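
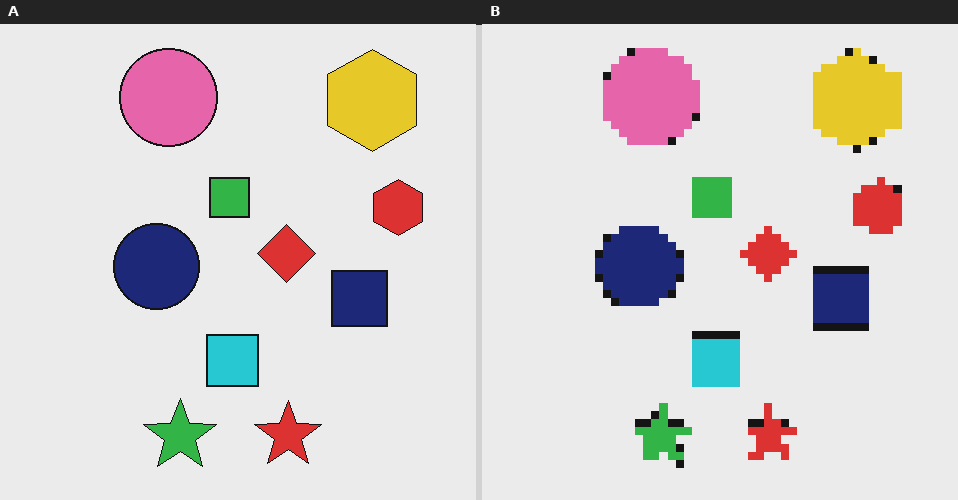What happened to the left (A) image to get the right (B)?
Pixelated into visible square blocks.

Shapes are reduced to large square blocks; fine edges and outlines are lost — a downscale-then-upscale (mosaic) effect.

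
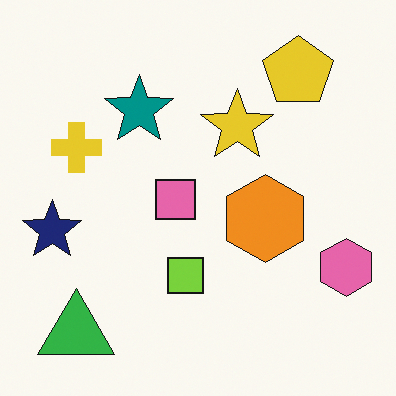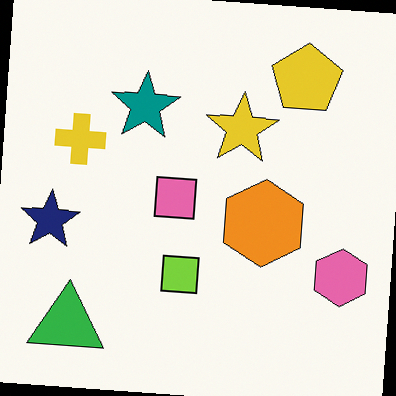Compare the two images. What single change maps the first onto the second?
The image was rotated clockwise by a few degrees.

Every shape is tilted by the same angle and the image corners show triangular fill wedges — a whole-image rotation by a non-right angle.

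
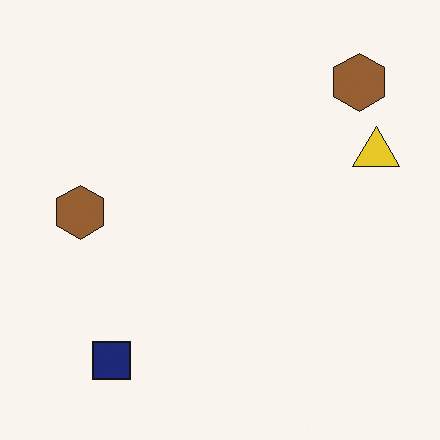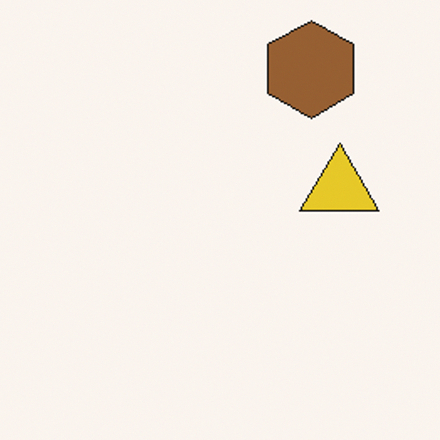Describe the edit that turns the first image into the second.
It was cropped tightly and scaled back up.

The visible shapes are larger and the field of view is narrower; shapes near the original edges may be partly or wholly outside the frame — a crop-and-rescale.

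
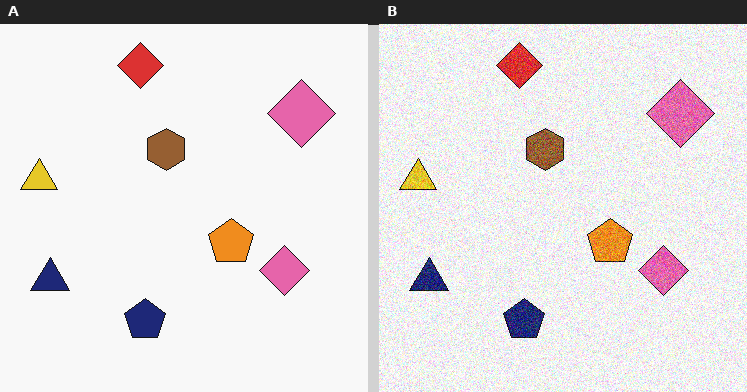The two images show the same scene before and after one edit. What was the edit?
The image was degraded with strong gaussian noise.

Random speckle covers the whole image, including the flat background.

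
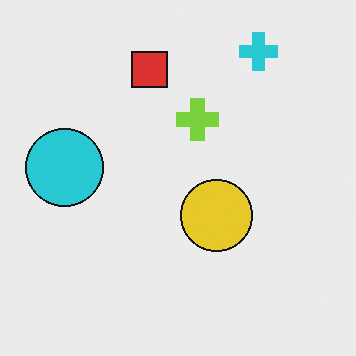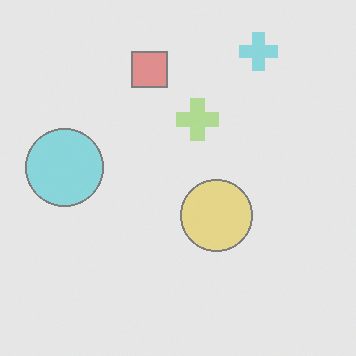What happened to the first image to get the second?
It was washed out (contrast reduced).

Tones are pushed toward mid-grey across the whole image — a global contrast change.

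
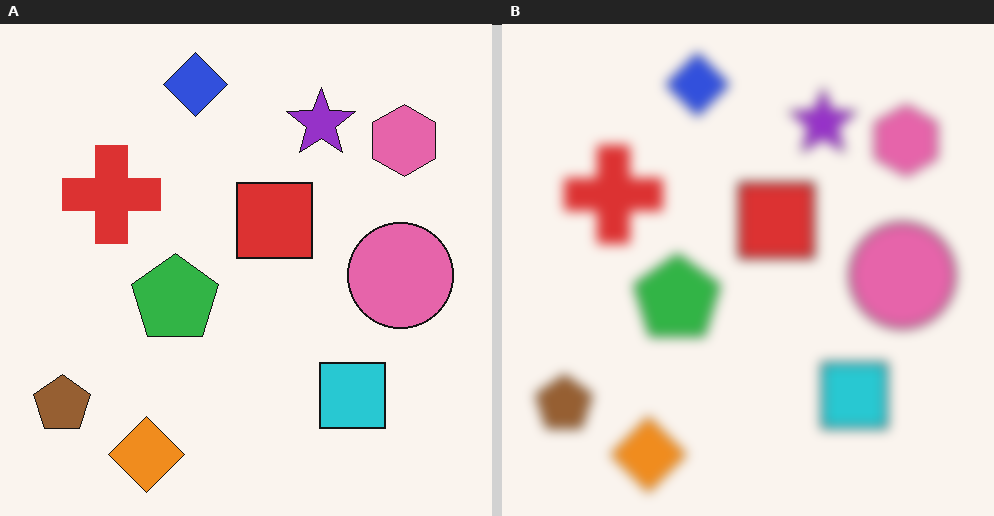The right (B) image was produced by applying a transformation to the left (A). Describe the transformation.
It was heavily blurred.

Shape edges and outlines are uniformly softened across the whole image.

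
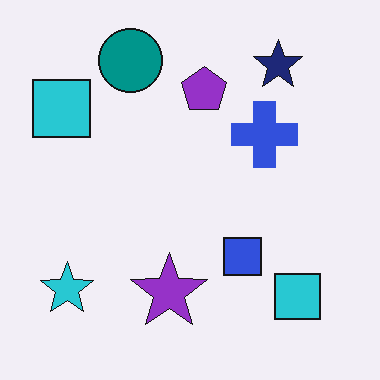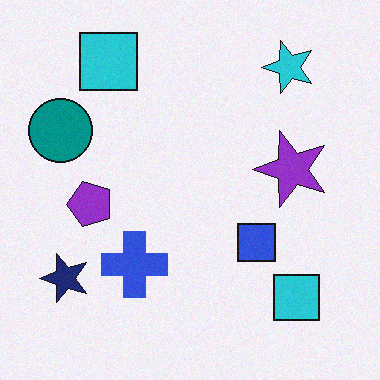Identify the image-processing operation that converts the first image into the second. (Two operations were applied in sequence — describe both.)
The image was transposed (reflected across the top-left ↔ bottom-right diagonal), then degraded with a light layer of grain.

Shapes have swapped their row and column positions — what was in the top-right is now in the bottom-left — a diagonal reflection. Random speckle covers the whole image, including the flat background.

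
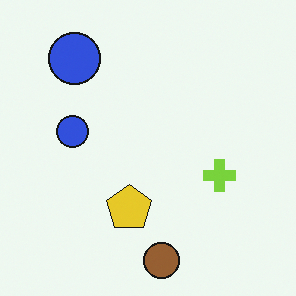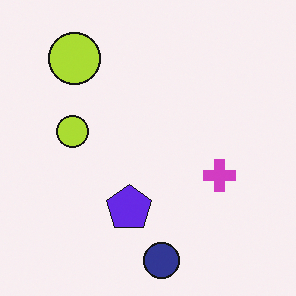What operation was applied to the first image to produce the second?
This is the original image hue-shifted through roughly half the color wheel.

Every shape's color has rotated by the same amount around the hue wheel — a uniform hue shift.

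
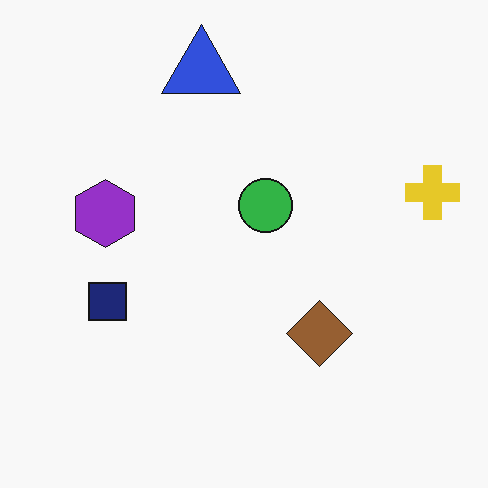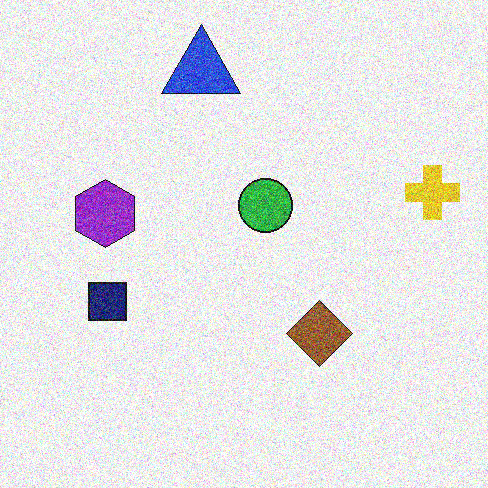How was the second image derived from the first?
It was degraded with heavy additive noise.

Random speckle covers the whole image, including the flat background.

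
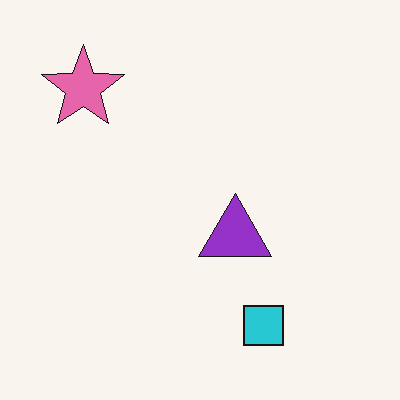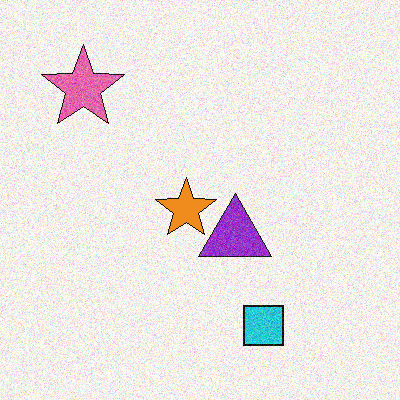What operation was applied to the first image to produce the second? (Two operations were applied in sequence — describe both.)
Degraded with visible gaussian noise, then overlaid with an additional orange star.

Random speckle covers the whole image, including the flat background. An orange star appears in the second image that is absent from the first.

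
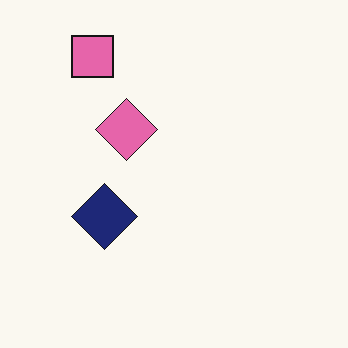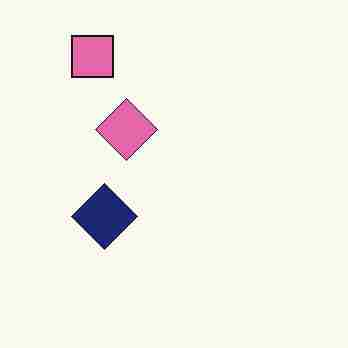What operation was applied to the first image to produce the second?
The transformation is: degraded with heavy JPEG compression.

Blocky 8×8 compression artifacts appear around shape edges and the flat background shows ringing — characteristic JPEG degradation.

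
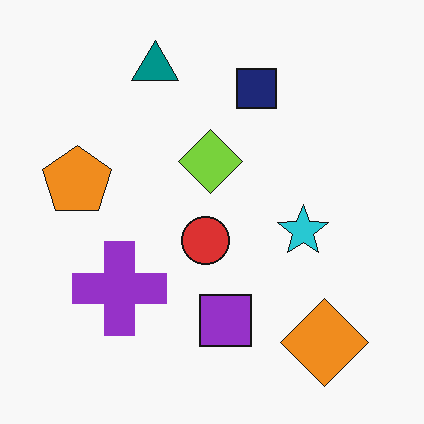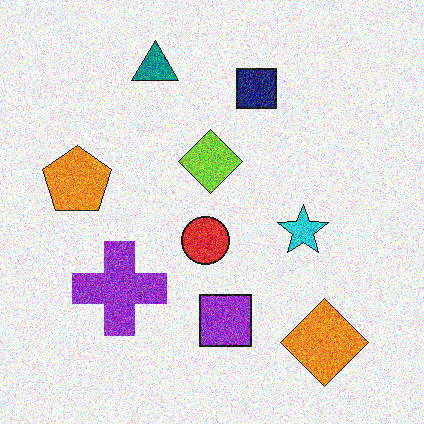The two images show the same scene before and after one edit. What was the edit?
The second image is the first degraded with strong gaussian noise.

Random speckle covers the whole image, including the flat background.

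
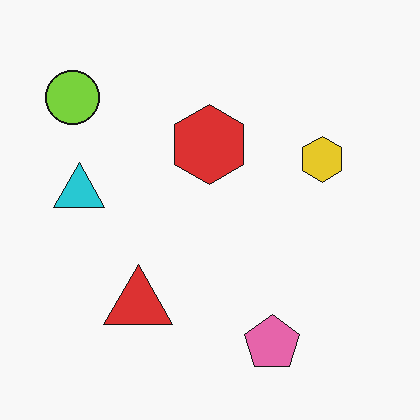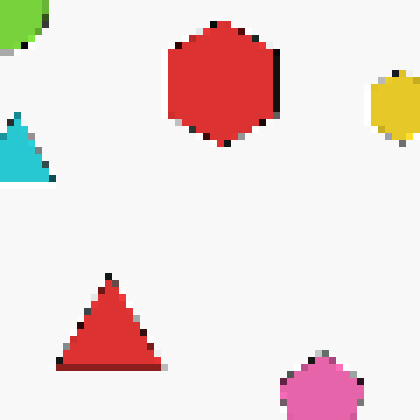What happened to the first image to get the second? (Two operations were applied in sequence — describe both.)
The transformation is: cropped to a modestly smaller region and rescaled, then moderately pixelated.

The visible shapes are larger and the field of view is narrower; shapes near the original edges may be partly or wholly outside the frame — a crop-and-rescale. Shapes are reduced to large square blocks; fine edges and outlines are lost — a downscale-then-upscale (mosaic) effect.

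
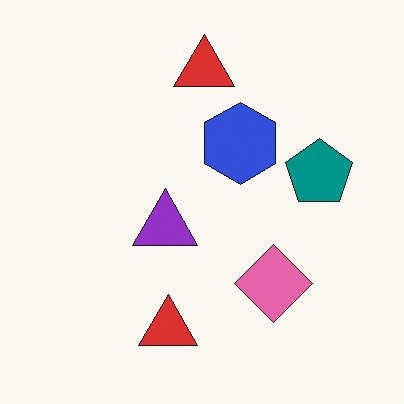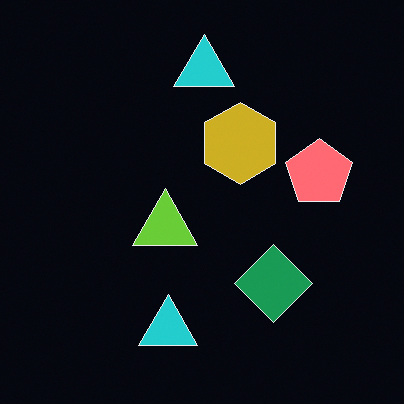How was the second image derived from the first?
It was color-inverted (negative).

The light background has become dark and every shape's color is its complement — a photographic negative.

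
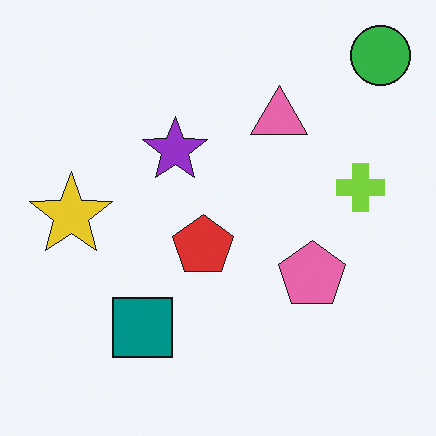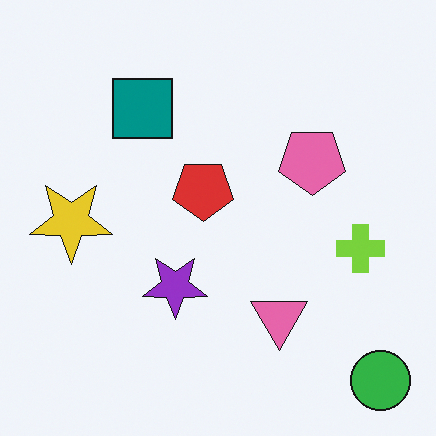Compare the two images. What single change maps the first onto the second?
It was flipped vertically (top ↔ bottom).

The green circle is in the top-right of the first image and the bottom-right of the second — shapes on opposite sides of the horizontal midline have swapped in a mirror flip.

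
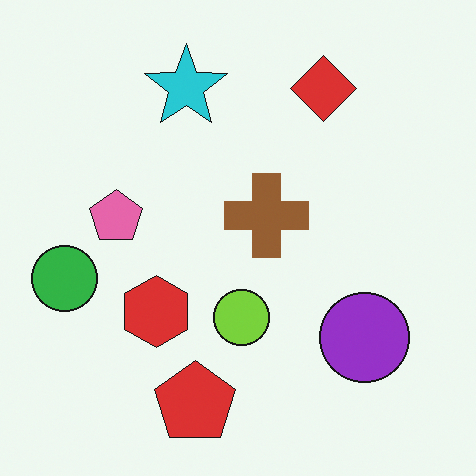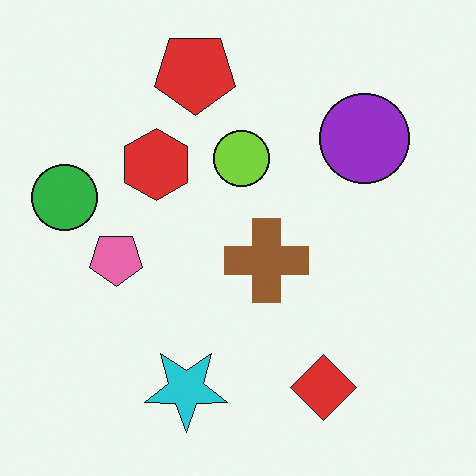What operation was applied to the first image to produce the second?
The transformation is: flipped vertically (top ↔ bottom).

The red pentagon is in the bottom of the first image and the top of the second — shapes on opposite sides of the horizontal midline have swapped in a mirror flip.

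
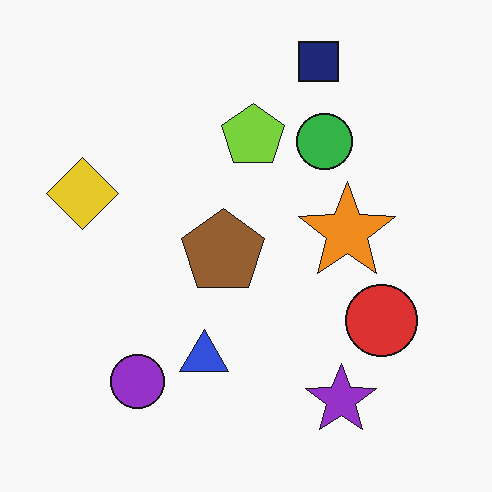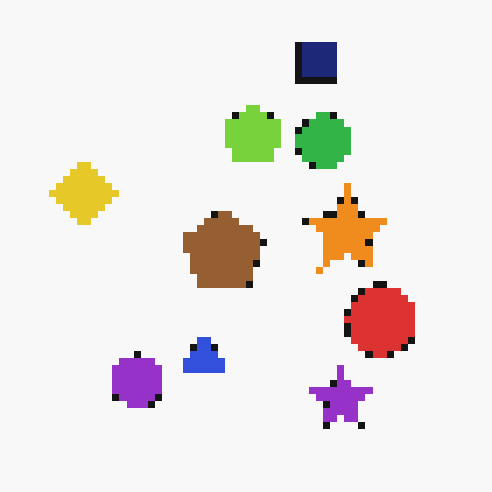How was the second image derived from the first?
The image was moderately pixelated.

Shapes are reduced to large square blocks; fine edges and outlines are lost — a downscale-then-upscale (mosaic) effect.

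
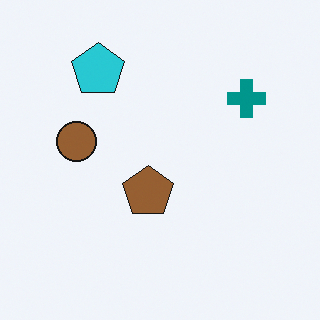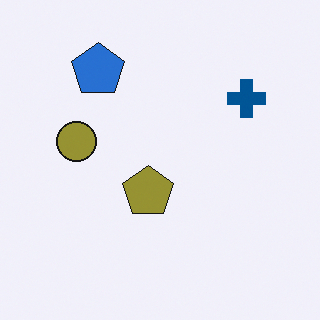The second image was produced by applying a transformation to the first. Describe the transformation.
The second image is the first hue-shifted slightly.

Every shape's color has rotated by the same amount around the hue wheel — a uniform hue shift.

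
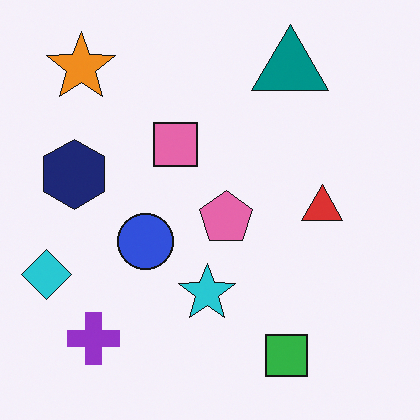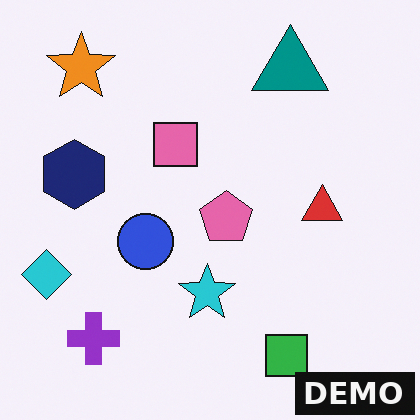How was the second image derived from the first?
It was watermarked with the text "DEMO" in the lower-right corner.

A dark label reading "DEMO" appears in the lower-right corner.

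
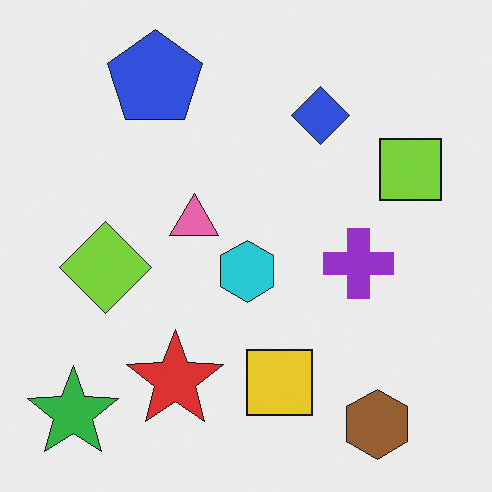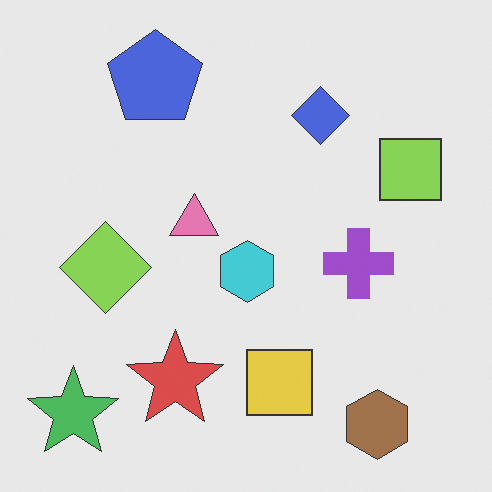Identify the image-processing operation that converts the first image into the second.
This is the original image given slightly reduced contrast.

Tones are pushed toward mid-grey across the whole image — a global contrast change.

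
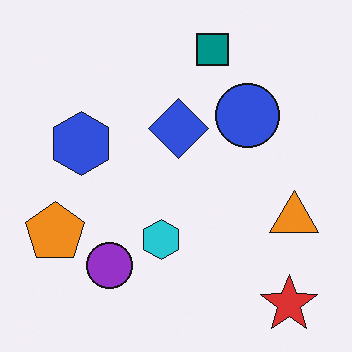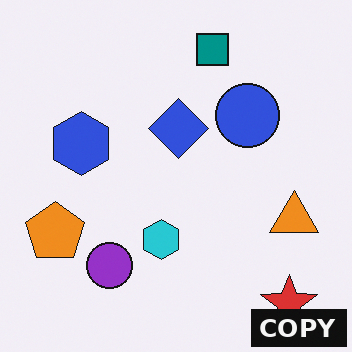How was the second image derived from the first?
It was watermarked with the text "COPY" in the lower-right corner.

A dark label reading "COPY" appears in the lower-right corner.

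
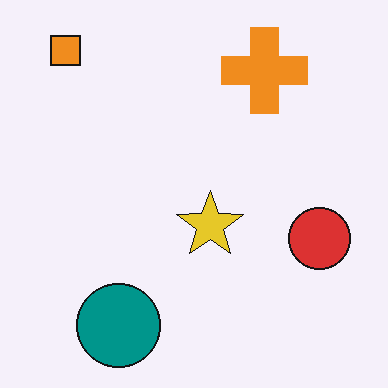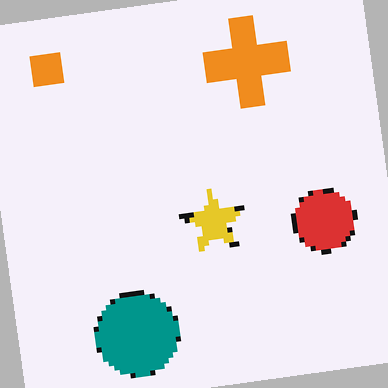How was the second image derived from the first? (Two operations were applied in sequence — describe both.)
It was mildly pixelated, then rotated counter-clockwise by a small amount.

Shapes are reduced to large square blocks; fine edges and outlines are lost — a downscale-then-upscale (mosaic) effect. Every shape is tilted by the same angle and the image corners show triangular fill wedges — a whole-image rotation by a non-right angle.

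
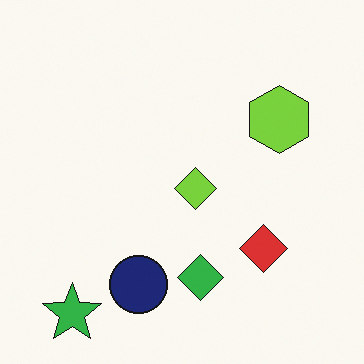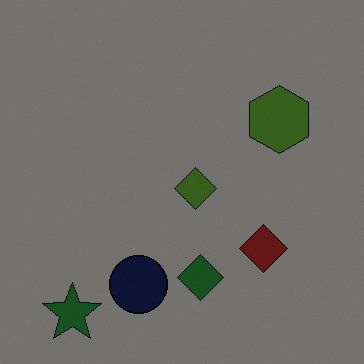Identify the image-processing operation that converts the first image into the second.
It was substantially darkened.

Every pixel — background and shapes alike — is uniformly darkened.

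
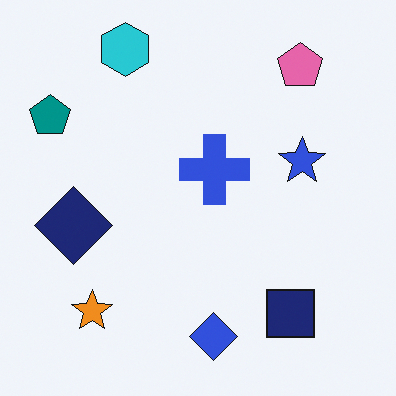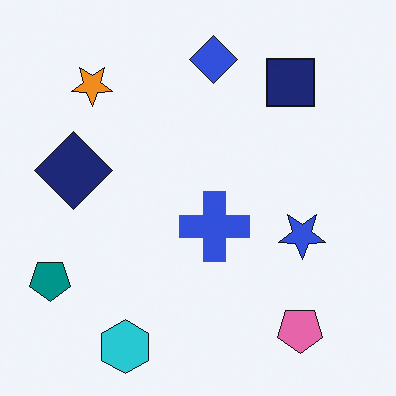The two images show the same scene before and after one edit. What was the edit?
The second image is the first flipped vertically (top ↔ bottom).

The cyan hexagon is in the top-left of the first image and the bottom-left of the second — shapes on opposite sides of the horizontal midline have swapped in a mirror flip.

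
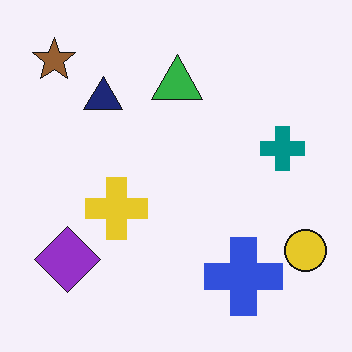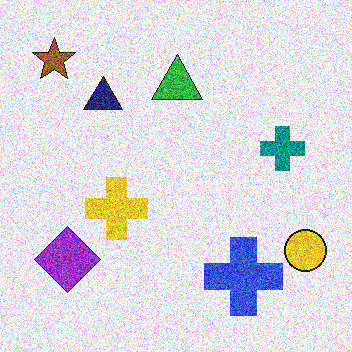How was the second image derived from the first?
Degraded with heavy additive noise.

Random speckle covers the whole image, including the flat background.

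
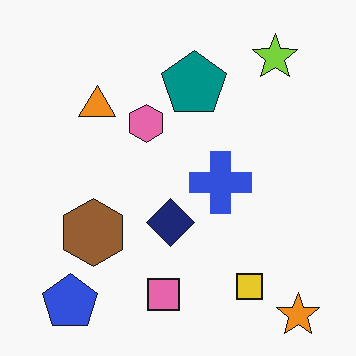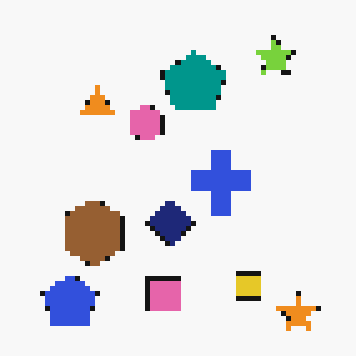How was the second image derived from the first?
This is the original image lightly pixelated (a mild mosaic effect).

Shapes are reduced to large square blocks; fine edges and outlines are lost — a downscale-then-upscale (mosaic) effect.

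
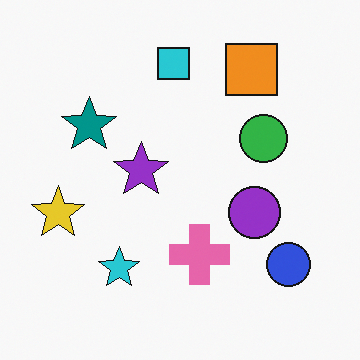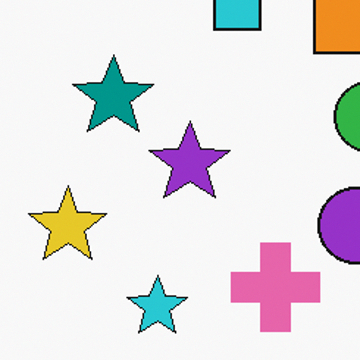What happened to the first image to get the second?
The second image is the first cropped slightly and scaled back up.

The visible shapes are larger and the field of view is narrower; shapes near the original edges may be partly or wholly outside the frame — a crop-and-rescale.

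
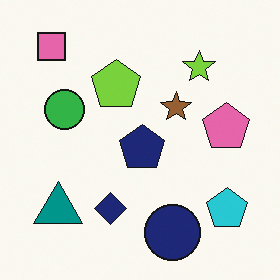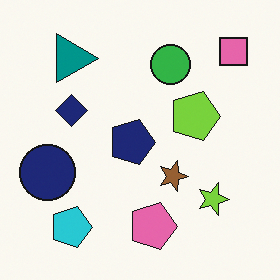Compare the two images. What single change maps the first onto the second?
Rotated 90° clockwise.

The pink square sits in the top-left of the first image and the top-right of the second — consistent with a whole-image 90° clockwise rotation.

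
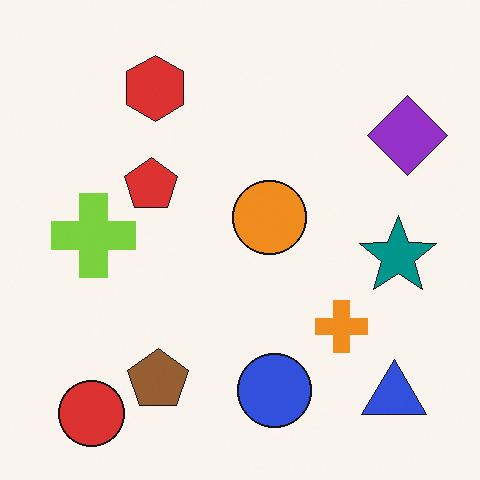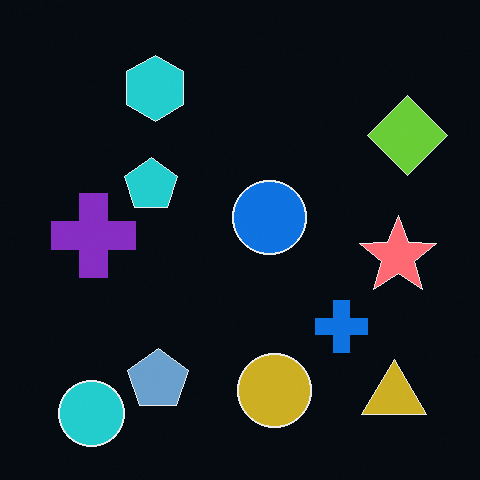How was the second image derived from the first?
The second image is the first color-inverted (negative).

The light background has become dark and every shape's color is its complement — a photographic negative.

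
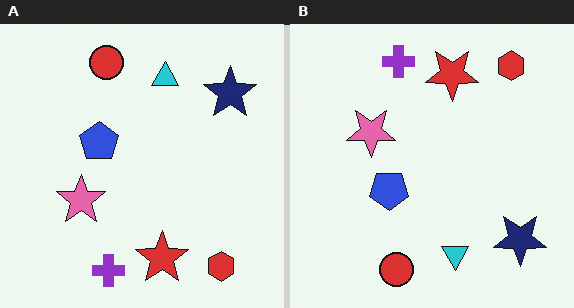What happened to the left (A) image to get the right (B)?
The transformation is: flipped vertically (top ↔ bottom).

The red circle is in the top of the left (A) image and the bottom of the right (B) — shapes on opposite sides of the horizontal midline have swapped in a mirror flip.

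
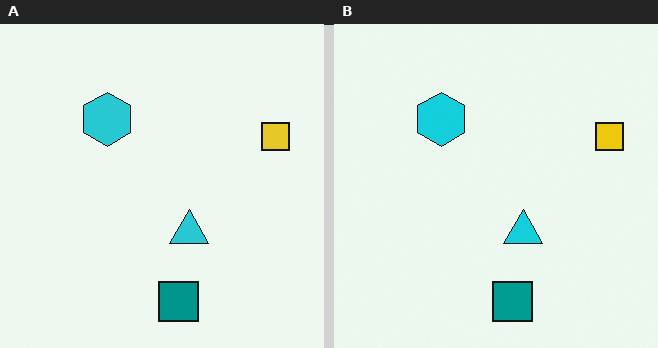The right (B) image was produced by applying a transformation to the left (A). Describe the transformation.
This is the original image slightly oversaturated.

All colors are more vivid — a global saturation change.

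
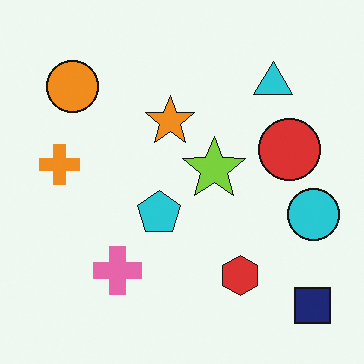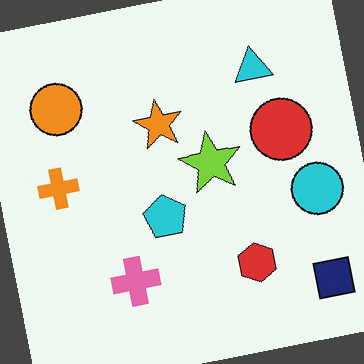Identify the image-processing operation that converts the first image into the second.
The image was rotated counter-clockwise by a slight angle.

Every shape is tilted by the same angle and the image corners show triangular fill wedges — a whole-image rotation by a non-right angle.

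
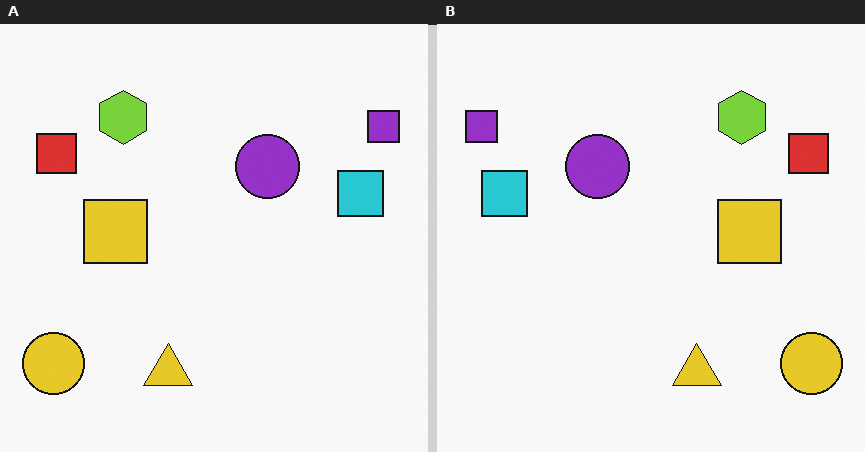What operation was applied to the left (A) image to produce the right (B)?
It was flipped horizontally (left ↔ right).

The purple square is in the top-right of the left (A) image and the top-left of the right (B) — shapes on opposite sides of the vertical midline have swapped in a mirror flip.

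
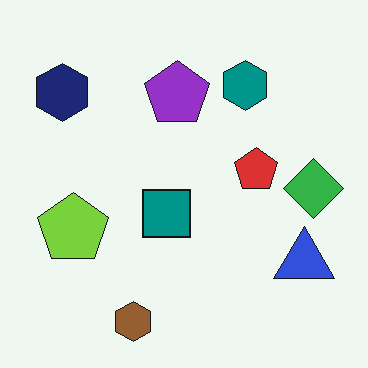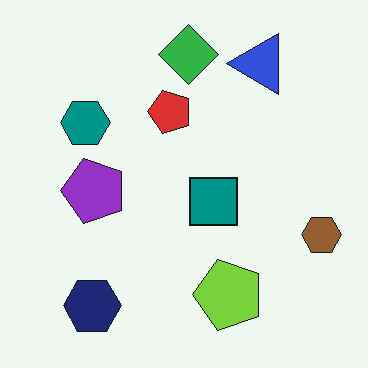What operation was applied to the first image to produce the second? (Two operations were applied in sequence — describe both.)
The image was rotated 90° counter-clockwise, then given moderate JPEG compression.

The navy hexagon sits in the top-left of the first image and the bottom-left of the second — consistent with a whole-image 90° counter-clockwise rotation. Blocky 8×8 compression artifacts appear around shape edges and the flat background shows ringing — characteristic JPEG degradation.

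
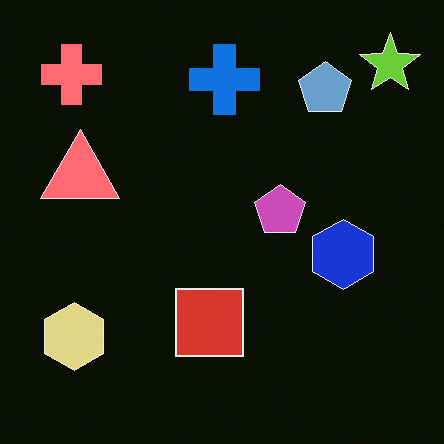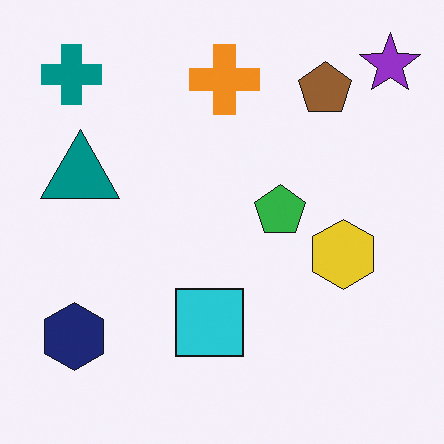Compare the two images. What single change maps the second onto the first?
The first image is the second color-inverted (negative).

The light background has become dark and every shape's color is its complement — a photographic negative.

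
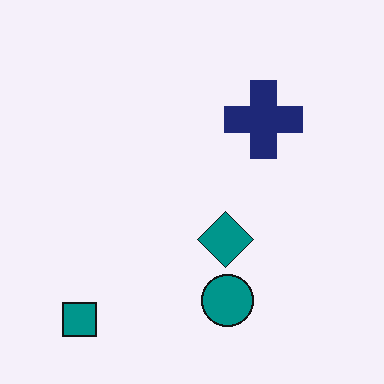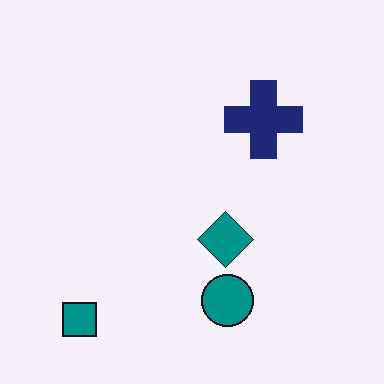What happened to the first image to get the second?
Given moderate JPEG compression.

Blocky 8×8 compression artifacts appear around shape edges and the flat background shows ringing — characteristic JPEG degradation.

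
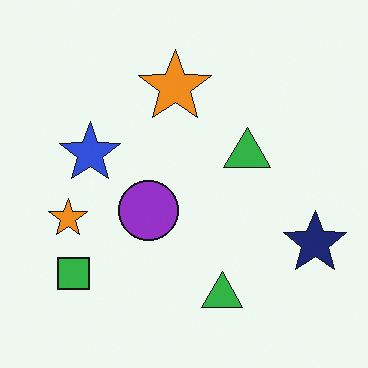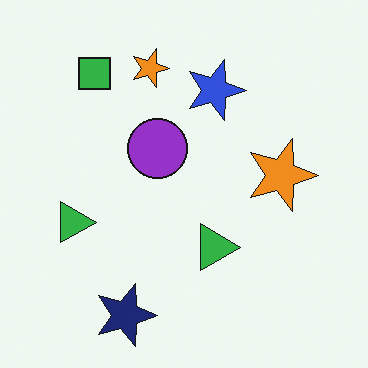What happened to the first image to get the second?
It was rotated 90° clockwise.

The navy star sits in the right of the first image and the bottom of the second — consistent with a whole-image 90° clockwise rotation.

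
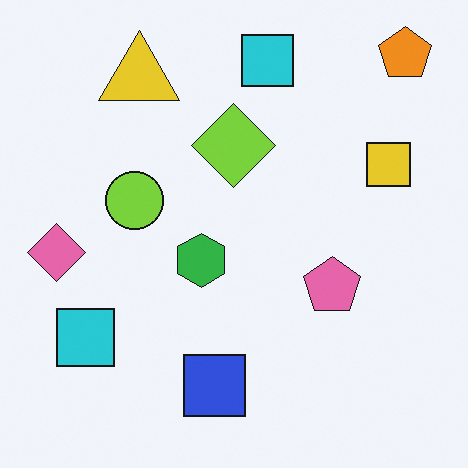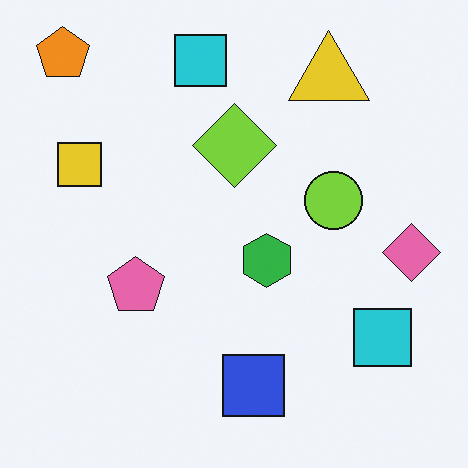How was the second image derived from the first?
The second image is the first flipped horizontally (left ↔ right).

The pink diamond is in the left of the first image and the right of the second — shapes on opposite sides of the vertical midline have swapped in a mirror flip.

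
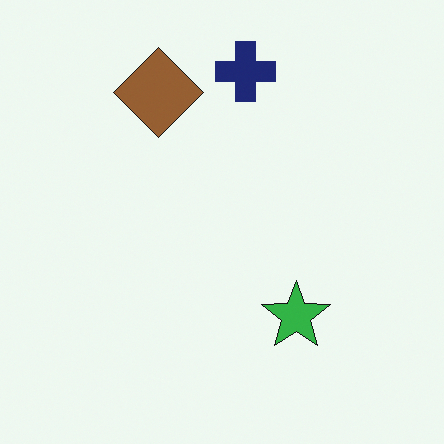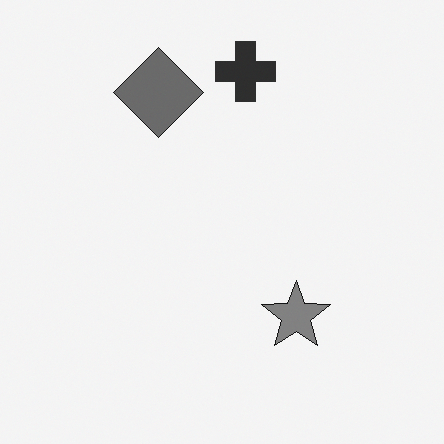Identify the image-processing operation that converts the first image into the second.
The transformation is: converted to grayscale.

All color is removed — every shape is now a shade of grey.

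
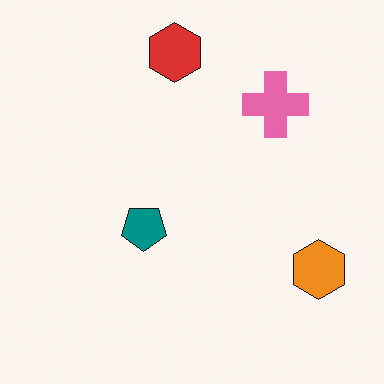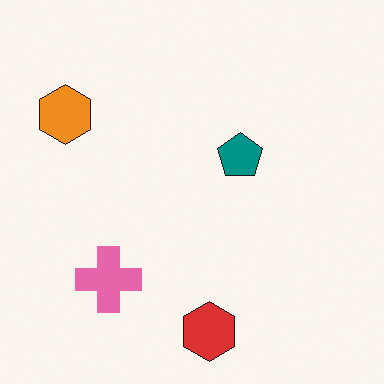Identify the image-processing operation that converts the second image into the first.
The transformation is: rotated 180°.

The orange hexagon sits in the top-left of the second image and the bottom-right of the first — consistent with a whole-image 180° rotation.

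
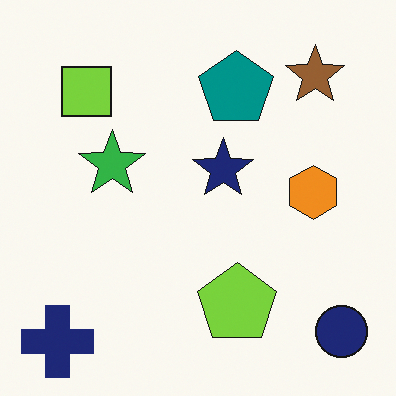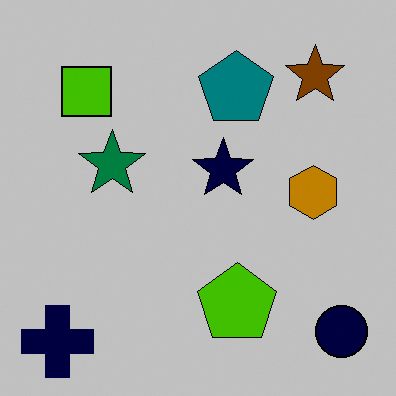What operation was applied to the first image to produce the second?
Aggressively posterized.

Each flat color has snapped to a coarser quantized level — most visibly, the near-white background has dropped to a flat grey.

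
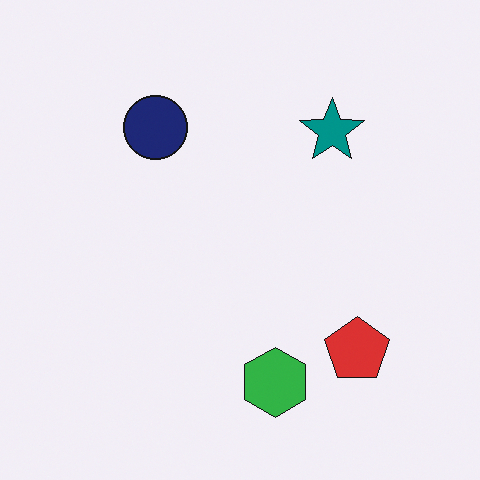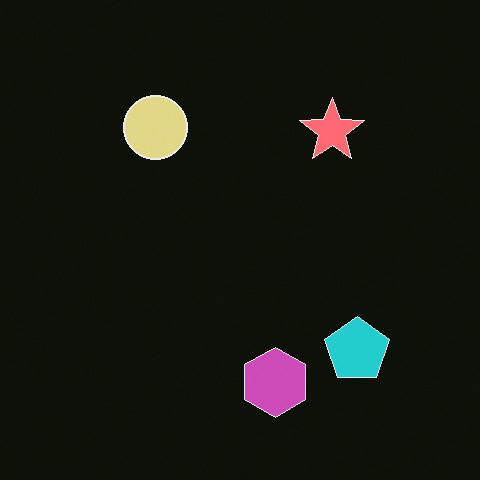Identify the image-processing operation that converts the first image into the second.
The transformation is: color-inverted (negative).

The light background has become dark and every shape's color is its complement — a photographic negative.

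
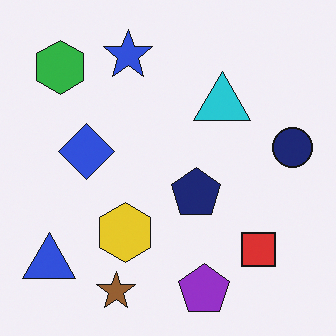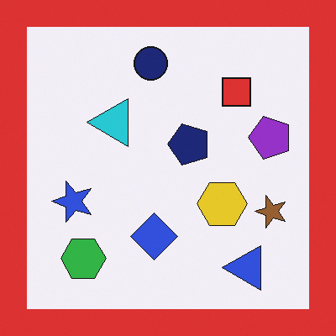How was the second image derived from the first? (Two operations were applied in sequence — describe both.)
The transformation is: rotated 90° counter-clockwise, then framed with a red border.

The blue triangle sits in the bottom-left of the first image and the bottom-right of the second — consistent with a whole-image 90° counter-clockwise rotation. A solid red frame runs around the edge of the second image, with the content slightly shrunk inside it.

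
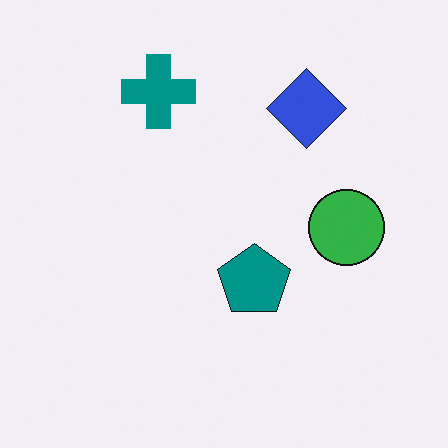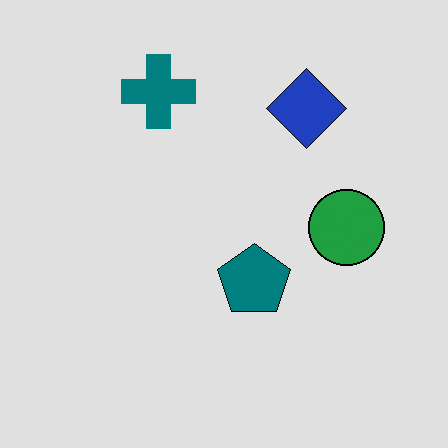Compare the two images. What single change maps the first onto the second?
The second image is the first moderately posterized.

Each flat color has snapped to a coarser quantized level — most visibly, the near-white background has dropped to a flat grey.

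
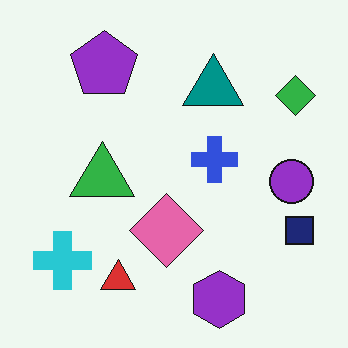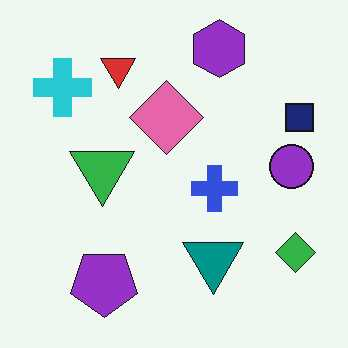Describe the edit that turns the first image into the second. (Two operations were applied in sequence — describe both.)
Flipped vertically (top ↔ bottom), then JPEG-compressed with visible artifacts.

The purple hexagon is in the bottom of the first image and the top of the second — shapes on opposite sides of the horizontal midline have swapped in a mirror flip. Blocky 8×8 compression artifacts appear around shape edges and the flat background shows ringing — characteristic JPEG degradation.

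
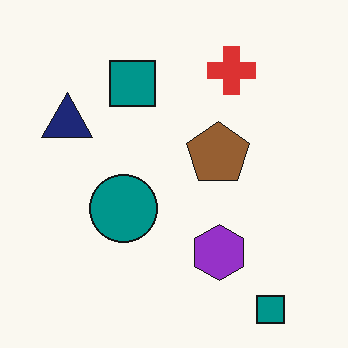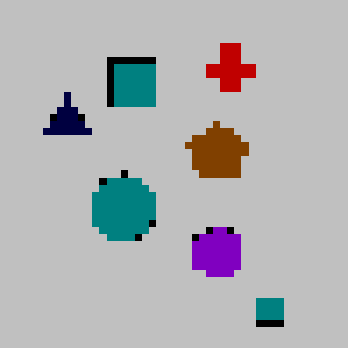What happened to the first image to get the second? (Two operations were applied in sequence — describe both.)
The second image is the first moderately pixelated, then aggressively posterized.

Shapes are reduced to large square blocks; fine edges and outlines are lost — a downscale-then-upscale (mosaic) effect. Each flat color has snapped to a coarser quantized level — most visibly, the near-white background has dropped to a flat grey.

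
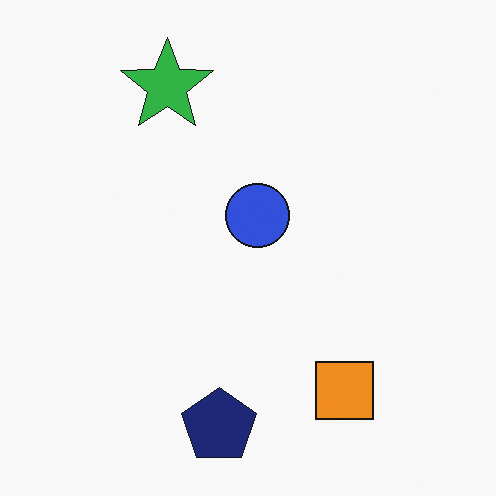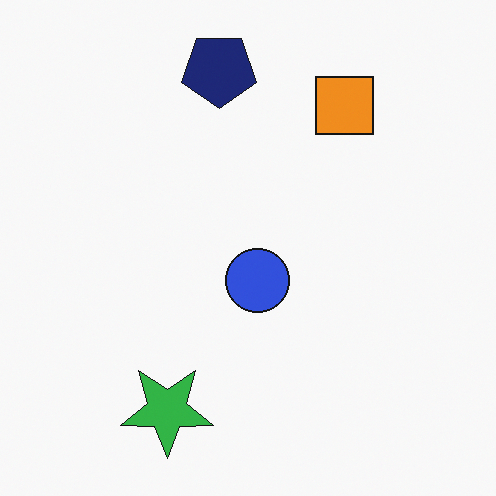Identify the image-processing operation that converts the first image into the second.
The transformation is: flipped vertically (top ↔ bottom).

The navy pentagon is in the bottom of the first image and the top of the second — shapes on opposite sides of the horizontal midline have swapped in a mirror flip.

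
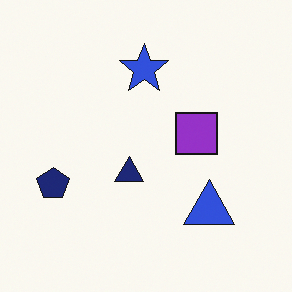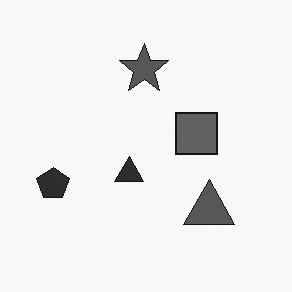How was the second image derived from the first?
It was converted to grayscale.

All color is removed — every shape is now a shade of grey.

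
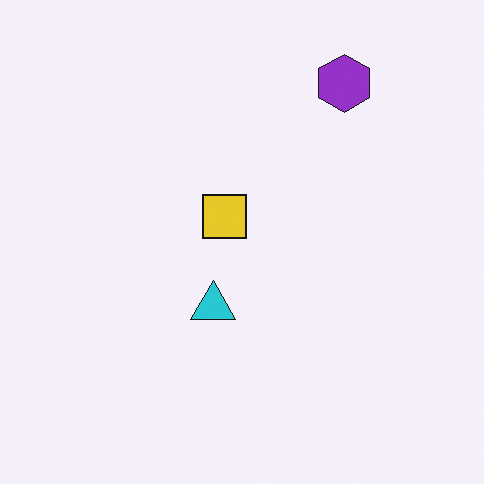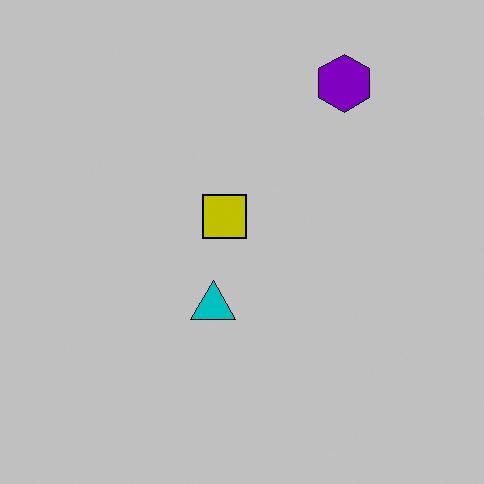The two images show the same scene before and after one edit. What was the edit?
The transformation is: heavily posterized to just a handful of flat colors.

Each flat color has snapped to a coarser quantized level — most visibly, the near-white background has dropped to a flat grey.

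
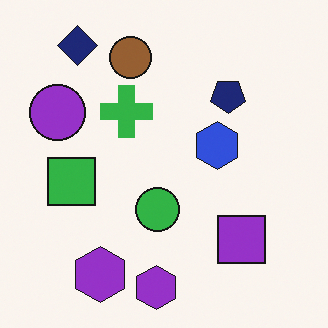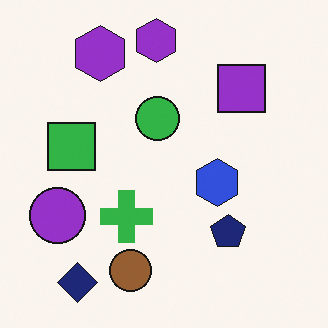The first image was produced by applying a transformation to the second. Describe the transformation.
It was flipped vertically (top ↔ bottom).

The navy diamond is in the bottom-left of the second image and the top-left of the first — shapes on opposite sides of the horizontal midline have swapped in a mirror flip.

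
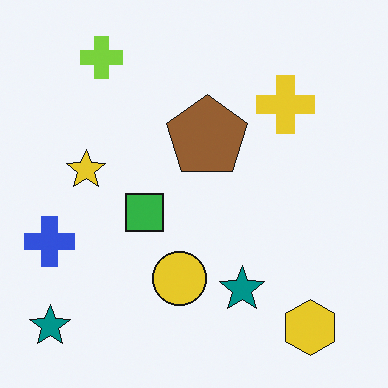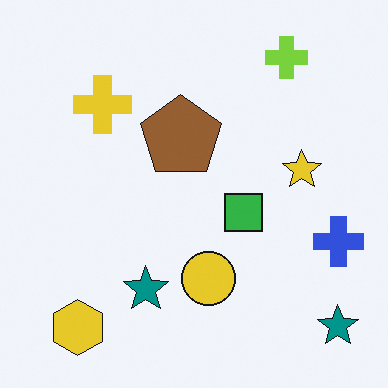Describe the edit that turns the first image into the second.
The image was flipped horizontally (left ↔ right).

The blue cross is in the left of the first image and the right of the second — shapes on opposite sides of the vertical midline have swapped in a mirror flip.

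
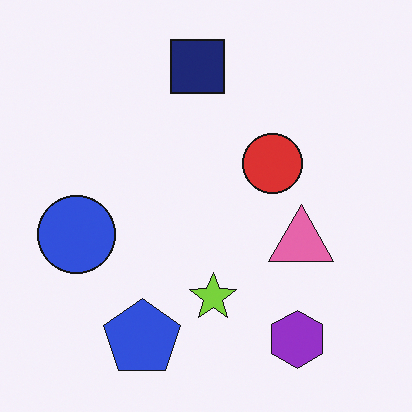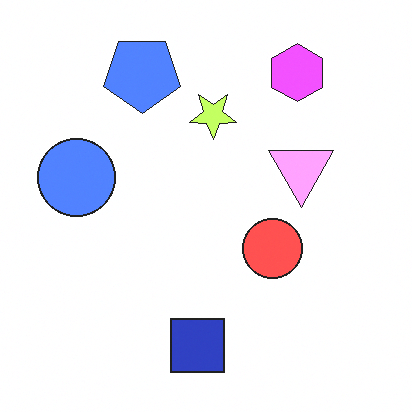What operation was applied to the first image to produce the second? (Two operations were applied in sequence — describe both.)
This is the original image flipped vertically (top ↔ bottom), then substantially brightened.

The navy square is in the top of the first image and the bottom of the second — shapes on opposite sides of the horizontal midline have swapped in a mirror flip. Every pixel — background and shapes alike — is uniformly brightened.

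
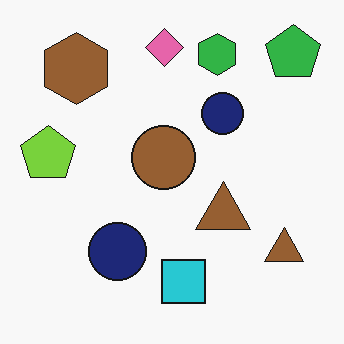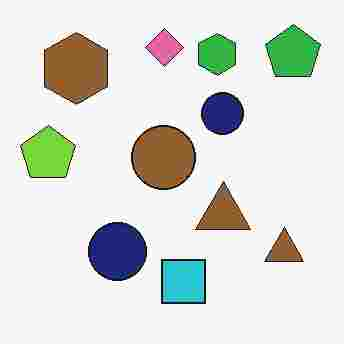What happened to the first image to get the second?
The second image is the first degraded with heavy JPEG compression.

Blocky 8×8 compression artifacts appear around shape edges and the flat background shows ringing — characteristic JPEG degradation.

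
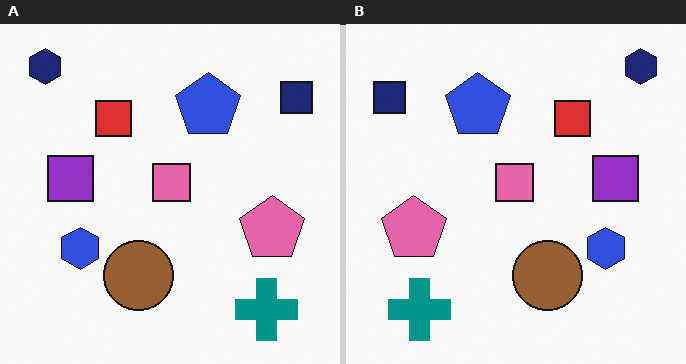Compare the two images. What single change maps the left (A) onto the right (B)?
The image was flipped horizontally (left ↔ right).

The navy square is in the top-right of the left (A) image and the top-left of the right (B) — shapes on opposite sides of the vertical midline have swapped in a mirror flip.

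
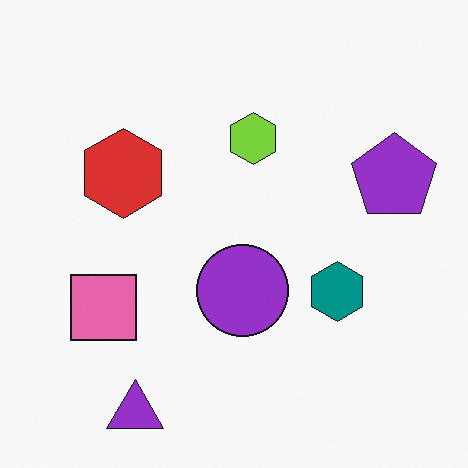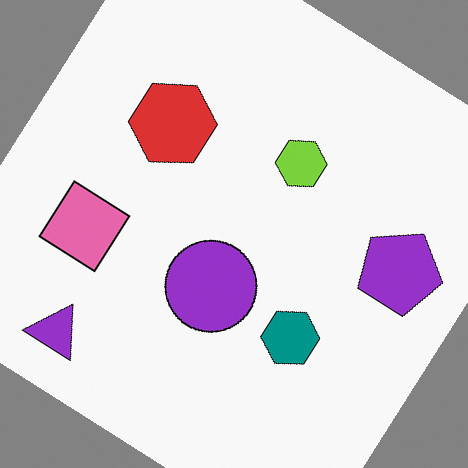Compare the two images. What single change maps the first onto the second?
This is the original image rotated clockwise by a large amount — several tens of degrees.

Every shape is tilted by the same angle and the image corners show triangular fill wedges — a whole-image rotation by a non-right angle.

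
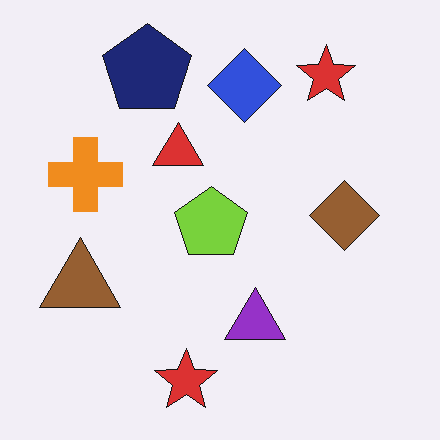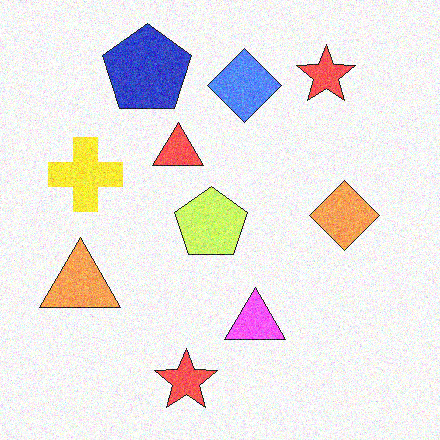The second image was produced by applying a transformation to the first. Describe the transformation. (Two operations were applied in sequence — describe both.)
It was noticeably brightened, then degraded with visible gaussian noise.

Every pixel — background and shapes alike — is uniformly brightened. Random speckle covers the whole image, including the flat background.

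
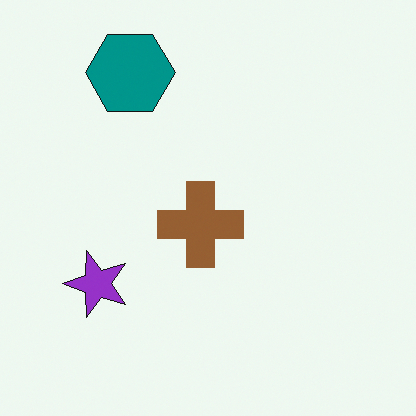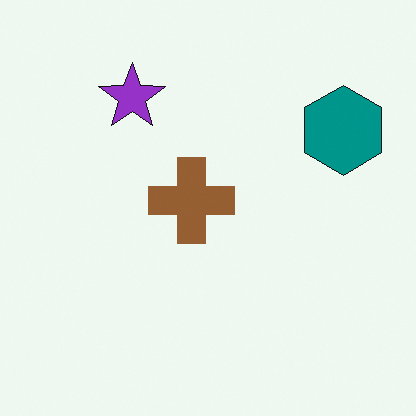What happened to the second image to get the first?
The first image is the second rotated 90° counter-clockwise.

The teal hexagon sits in the top-right of the second image and the top-left of the first — consistent with a whole-image 90° counter-clockwise rotation.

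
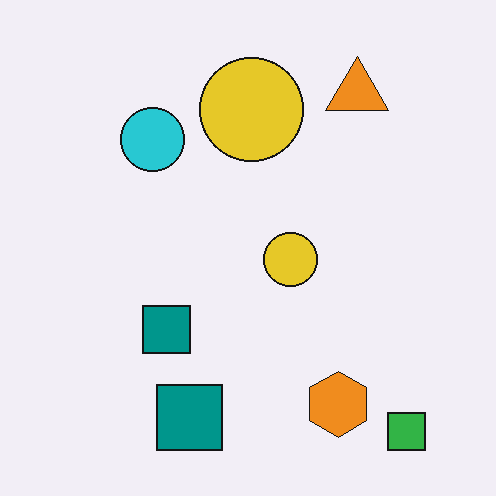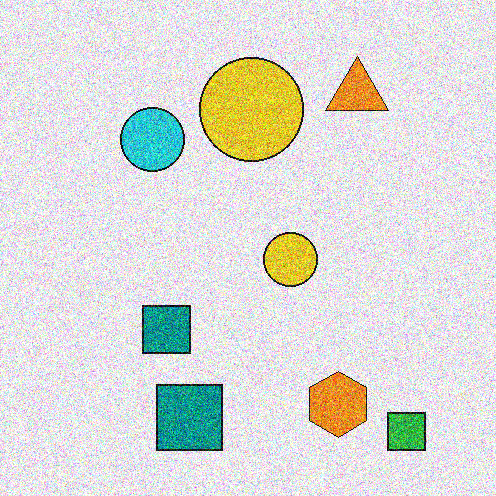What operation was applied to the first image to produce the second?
This is the original image degraded with a thick layer of grain.

Random speckle covers the whole image, including the flat background.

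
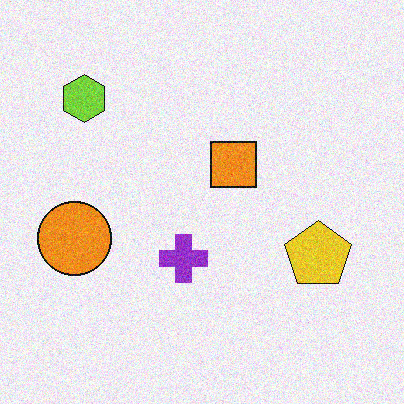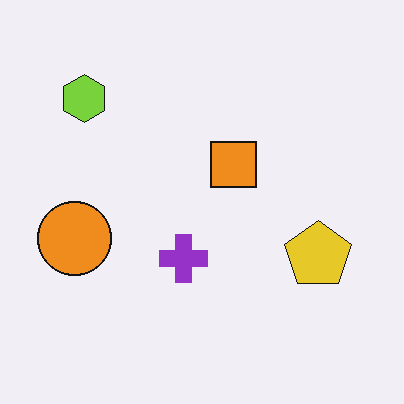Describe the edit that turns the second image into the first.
The image was degraded with moderate additive noise.

Random speckle covers the whole image, including the flat background.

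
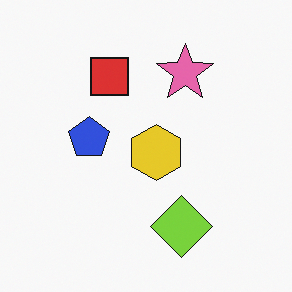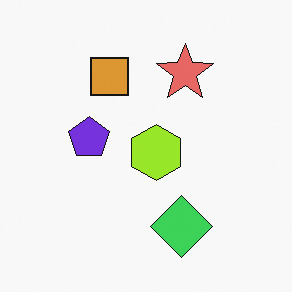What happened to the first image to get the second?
This is the original image hue-shifted by a small amount.

Every shape's color has rotated by the same amount around the hue wheel — a uniform hue shift.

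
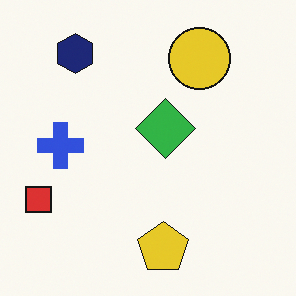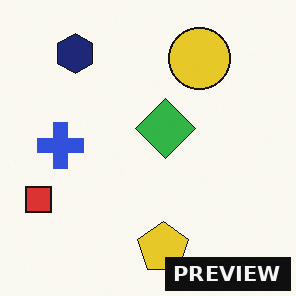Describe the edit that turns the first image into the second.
Watermarked with the text "PREVIEW" in the lower-right corner.

A dark label reading "PREVIEW" appears in the lower-right corner.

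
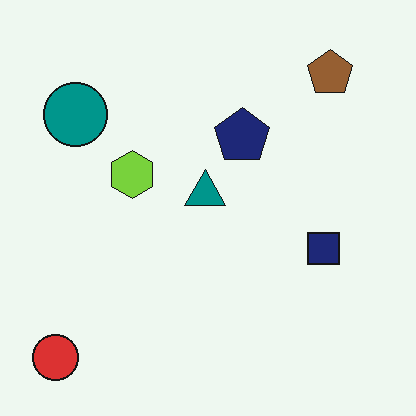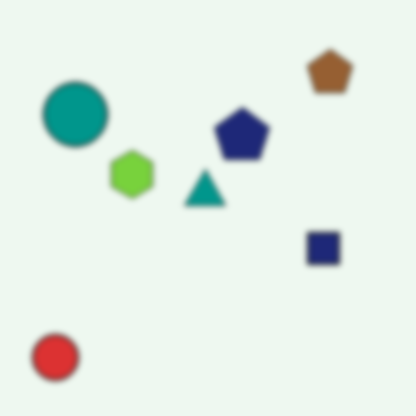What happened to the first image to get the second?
The transformation is: noticeably gaussian-blurred.

Shape edges and outlines are uniformly softened across the whole image.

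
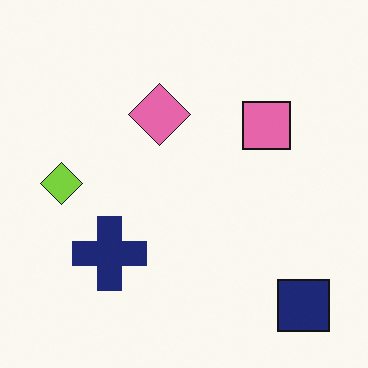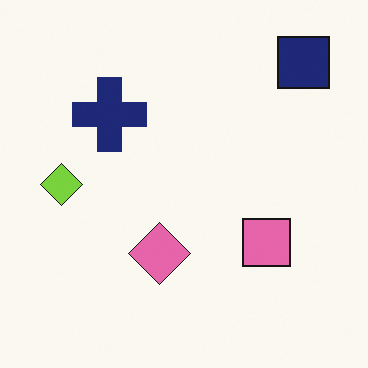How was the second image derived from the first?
The transformation is: flipped vertically (top ↔ bottom).

The navy square is in the bottom-right of the first image and the top-right of the second — shapes on opposite sides of the horizontal midline have swapped in a mirror flip.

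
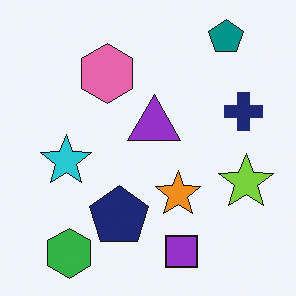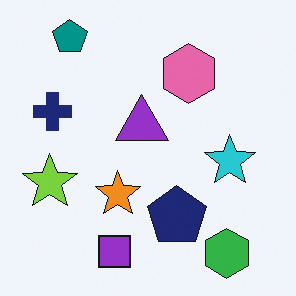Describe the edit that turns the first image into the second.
This is the original image flipped horizontally (left ↔ right).

The lime star is in the right of the first image and the left of the second — shapes on opposite sides of the vertical midline have swapped in a mirror flip.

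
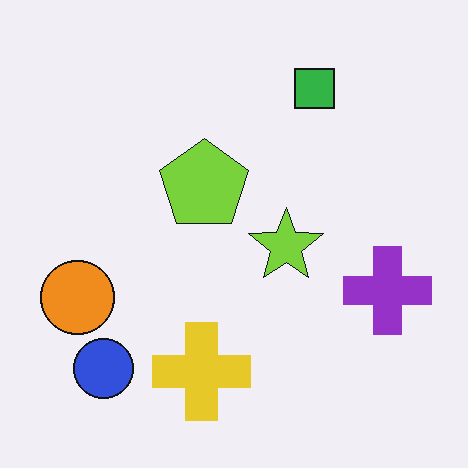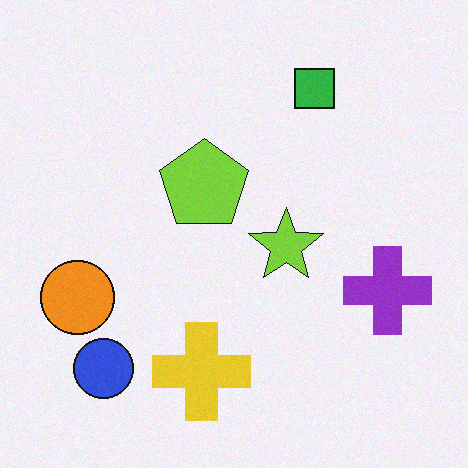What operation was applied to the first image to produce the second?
Degraded with light additive noise.

Random speckle covers the whole image, including the flat background.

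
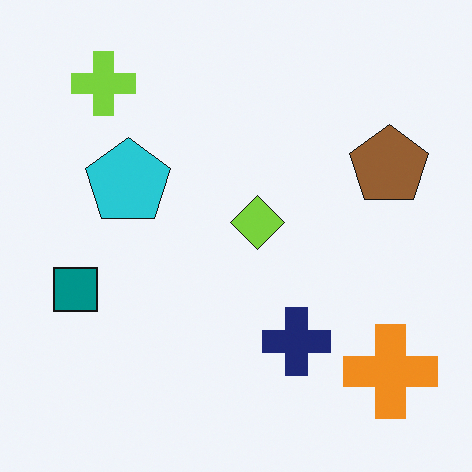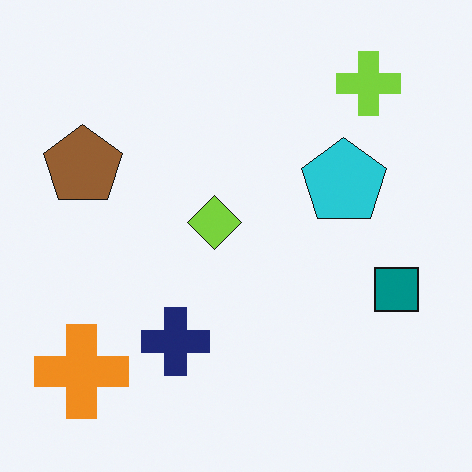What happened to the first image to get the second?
The transformation is: flipped horizontally (left ↔ right).

The teal square is in the left of the first image and the right of the second — shapes on opposite sides of the vertical midline have swapped in a mirror flip.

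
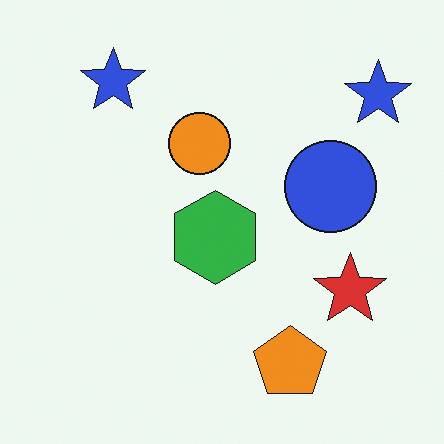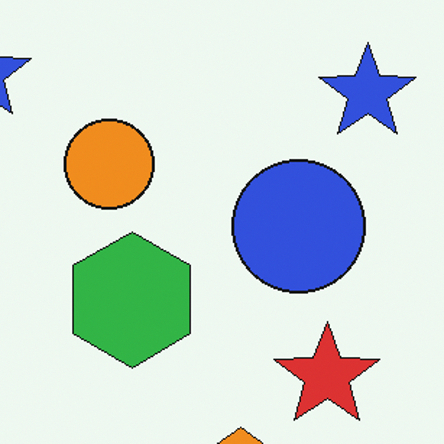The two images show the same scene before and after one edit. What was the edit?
This is the original image cropped slightly and scaled back up.

The visible shapes are larger and the field of view is narrower; shapes near the original edges may be partly or wholly outside the frame — a crop-and-rescale.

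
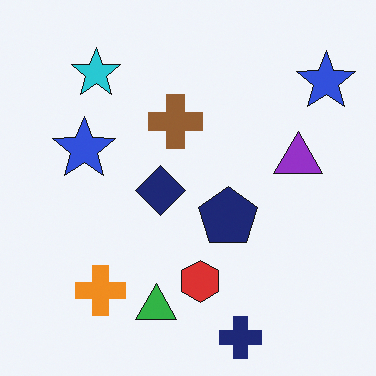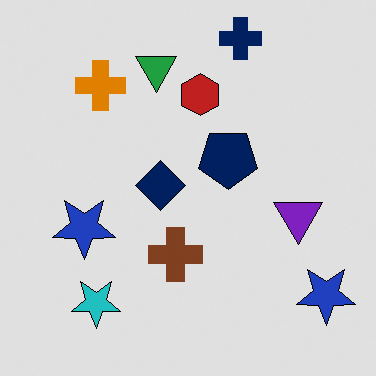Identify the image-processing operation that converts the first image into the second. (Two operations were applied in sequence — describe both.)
It was flipped vertically (top ↔ bottom), then moderately posterized.

The navy cross is in the bottom of the first image and the top of the second — shapes on opposite sides of the horizontal midline have swapped in a mirror flip. Each flat color has snapped to a coarser quantized level — most visibly, the near-white background has dropped to a flat grey.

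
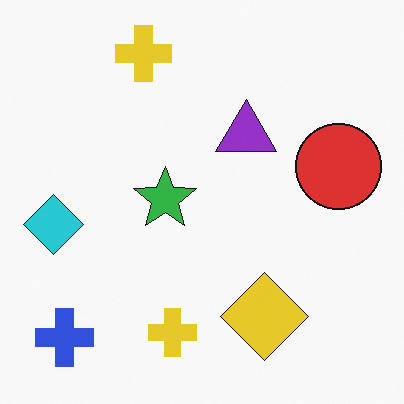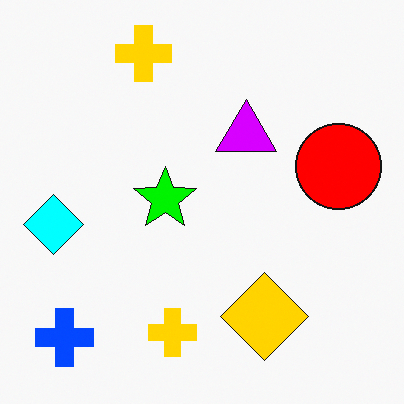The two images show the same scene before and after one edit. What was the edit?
Heavily oversaturated.

All colors are more vivid — a global saturation change.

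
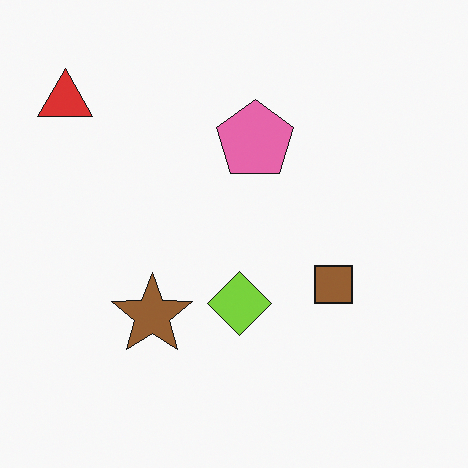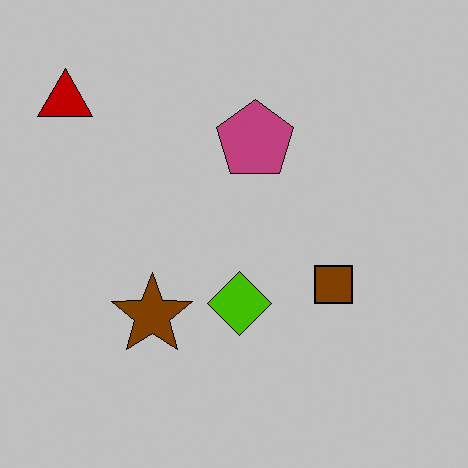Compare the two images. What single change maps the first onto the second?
The transformation is: aggressively posterized.

Each flat color has snapped to a coarser quantized level — most visibly, the near-white background has dropped to a flat grey.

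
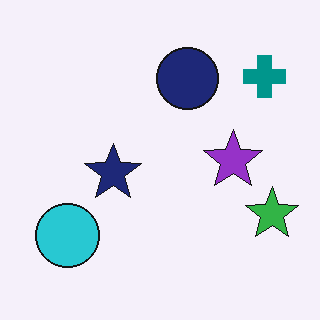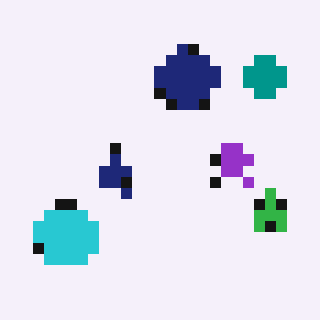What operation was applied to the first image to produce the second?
This is the original image coarsely pixelated.

Shapes are reduced to large square blocks; fine edges and outlines are lost — a downscale-then-upscale (mosaic) effect.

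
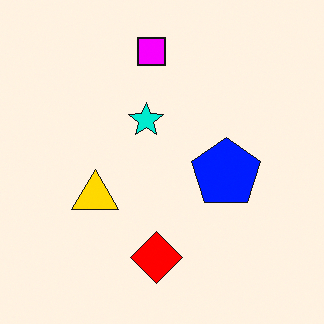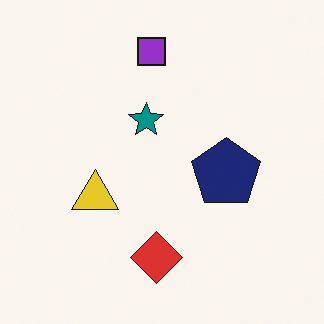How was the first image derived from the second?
The image was made much more vivid (saturation change).

All colors are more vivid — a global saturation change.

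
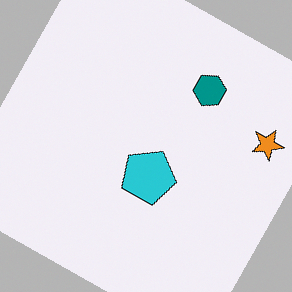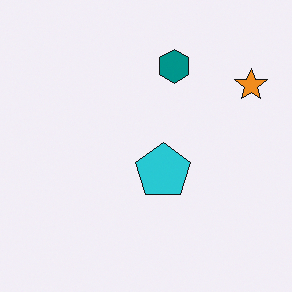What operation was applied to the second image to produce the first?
This is the original image rotated clockwise by a clearly visible amount.

Every shape is tilted by the same angle and the image corners show triangular fill wedges — a whole-image rotation by a non-right angle.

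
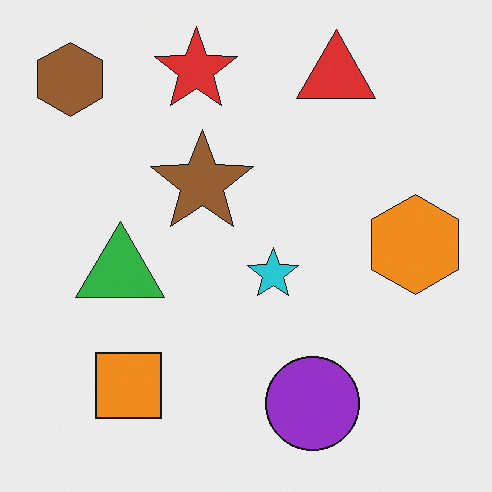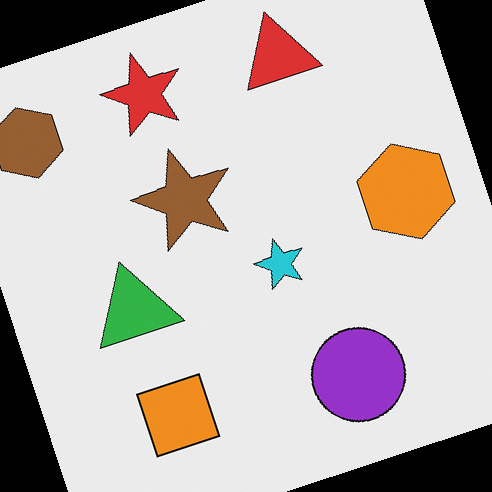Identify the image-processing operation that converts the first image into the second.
This is the original image rotated counter-clockwise by a clearly visible amount.

Every shape is tilted by the same angle and the image corners show triangular fill wedges — a whole-image rotation by a non-right angle.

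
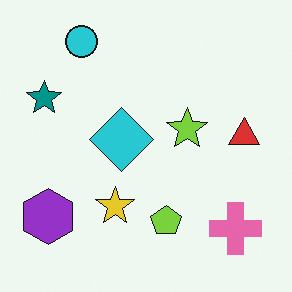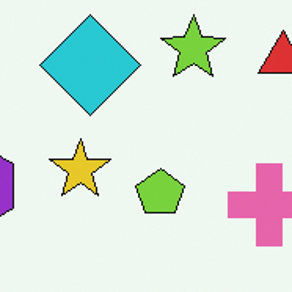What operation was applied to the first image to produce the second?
The image was cropped to a modestly smaller region and rescaled.

The visible shapes are larger and the field of view is narrower; shapes near the original edges may be partly or wholly outside the frame — a crop-and-rescale.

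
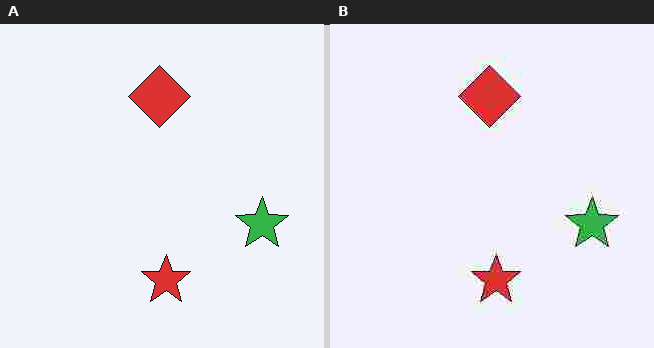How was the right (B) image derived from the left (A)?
Heavily JPEG-compressed with obvious blocking artifacts.

Blocky 8×8 compression artifacts appear around shape edges and the flat background shows ringing — characteristic JPEG degradation.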